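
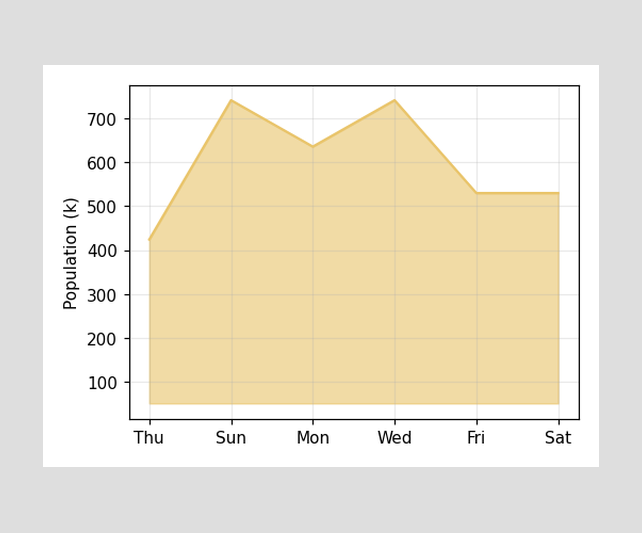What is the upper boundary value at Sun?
At Sun the upper boundary is at 742k.

742k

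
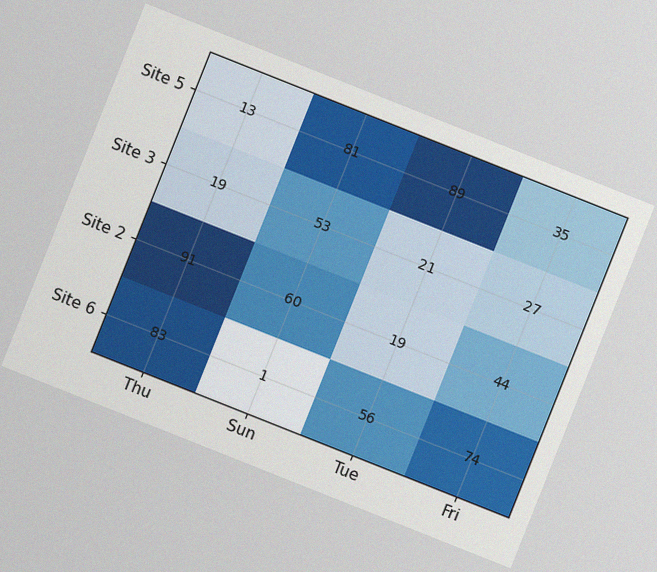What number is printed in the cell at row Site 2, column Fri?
The chart is tilted about 22° clockwise, with some photo noise. The (Site 2, Fri) cell reads 44.

44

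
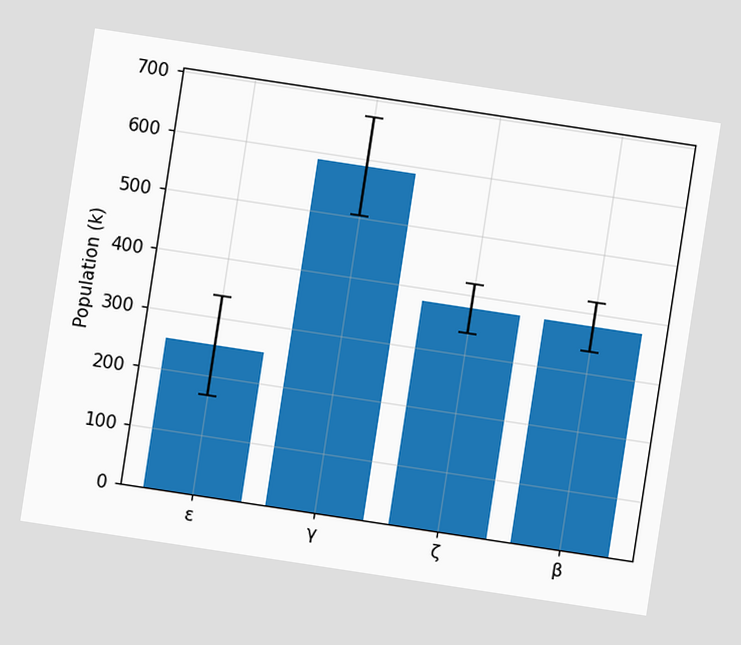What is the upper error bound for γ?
672k

The chart is tilted about 9° clockwise. The γ bar's upper whisker reaches 672k.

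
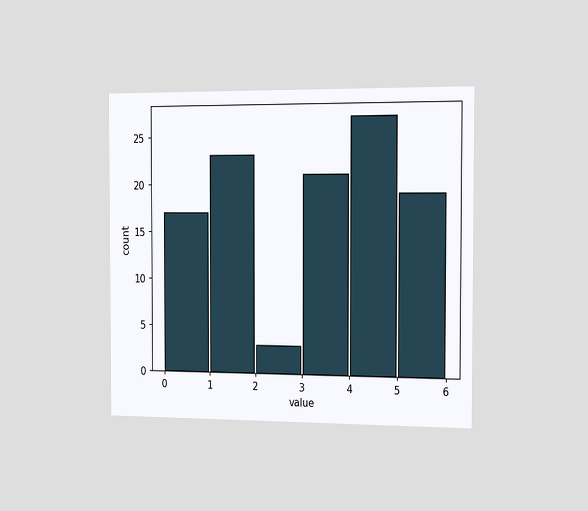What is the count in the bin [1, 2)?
23

The chart is viewed slightly from the right. The [1, 2) bin has height 23.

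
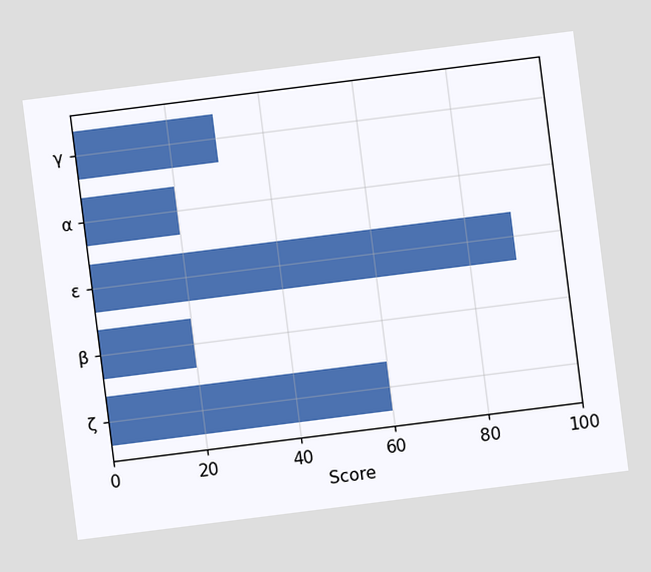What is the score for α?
The chart is tilted about 7° counter-clockwise. Reading along the chart's x-axis, the α bar reaches 20.

20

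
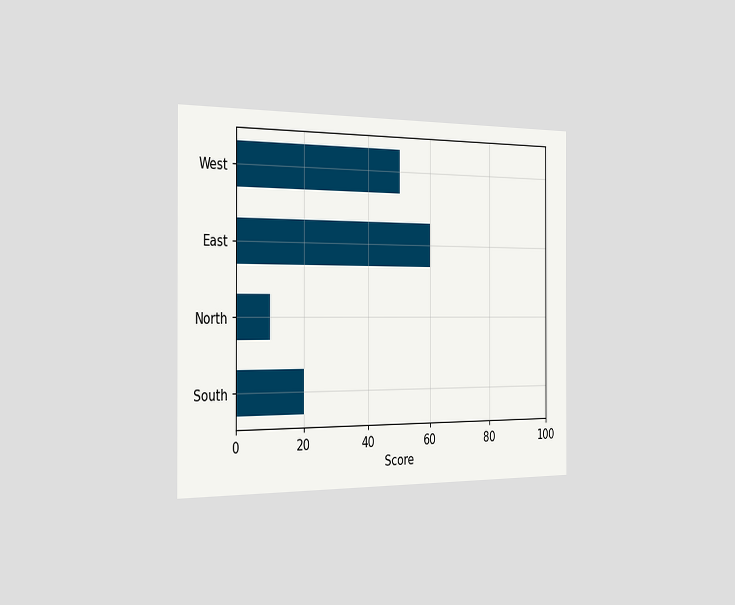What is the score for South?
20

The chart is viewed slightly from the left. Reading along the chart's x-axis, the South bar reaches 20.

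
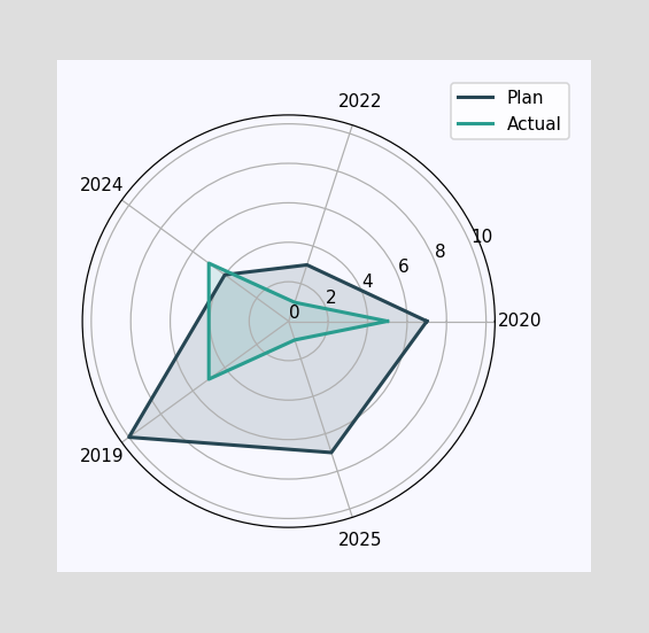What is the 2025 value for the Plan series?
7

On the 2025 axis, Plan reaches 7.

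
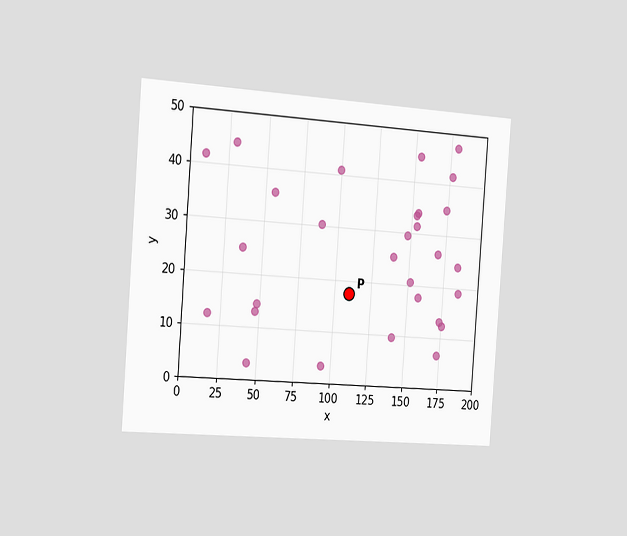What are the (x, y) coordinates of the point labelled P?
(110, 17.5)

The chart is tilted about 4° clockwise and viewed slightly from the left. Following the gridlines from P to each axis, P sits at (110, 17.5).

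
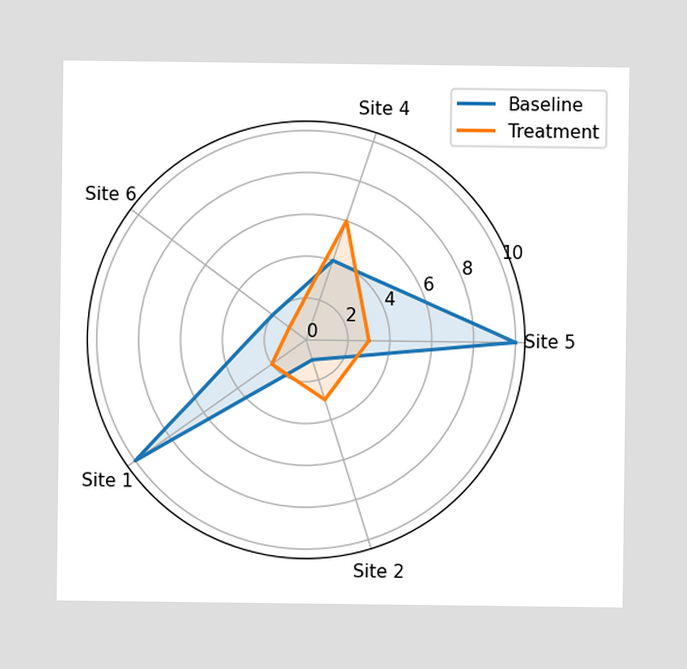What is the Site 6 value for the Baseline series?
On the Site 6 axis, Baseline reaches 2.

2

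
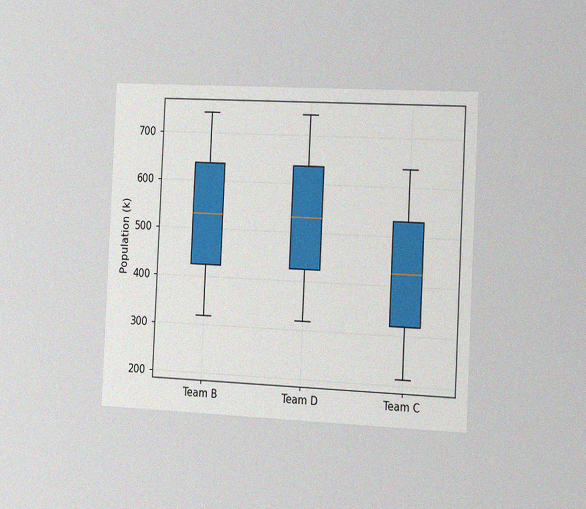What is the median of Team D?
530k

The chart is tilted about 3° clockwise and viewed slightly from the right, with some photo noise. The median line in the Team D box sits at 530k.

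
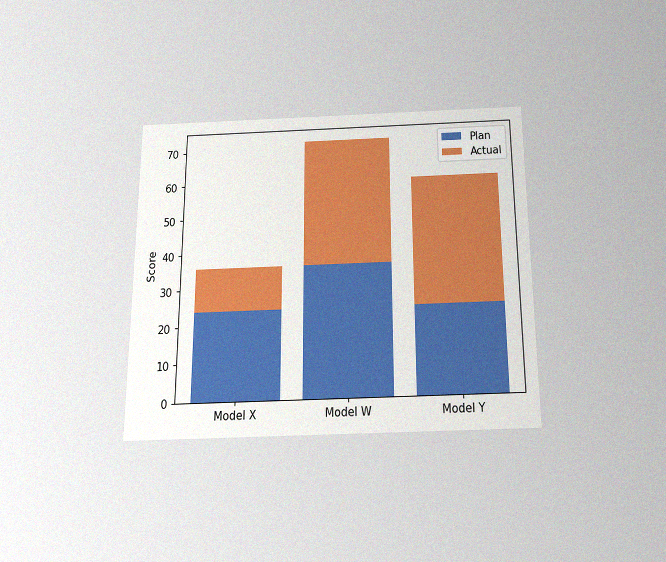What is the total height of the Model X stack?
The chart is viewed slightly from below, with some photo noise. The Model X stack's top reaches 36 on the y-axis.

36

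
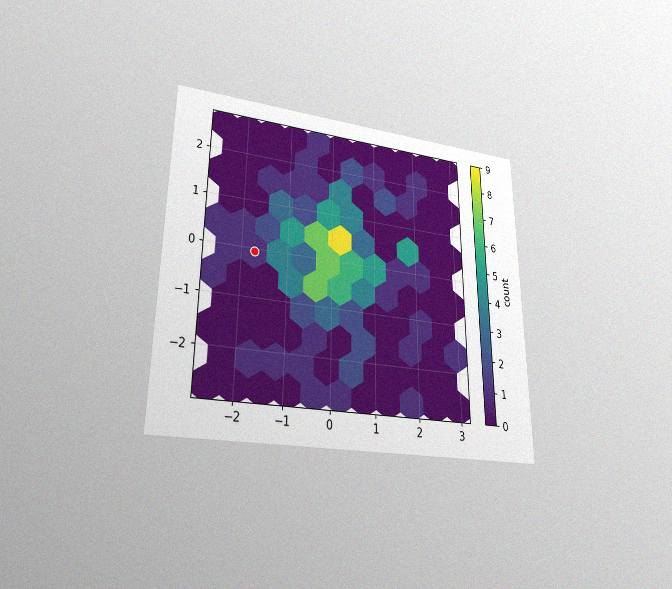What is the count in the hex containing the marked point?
The chart is viewed at a slight angle, with some photo noise. The marked hex reads 1 on the colorbar.

1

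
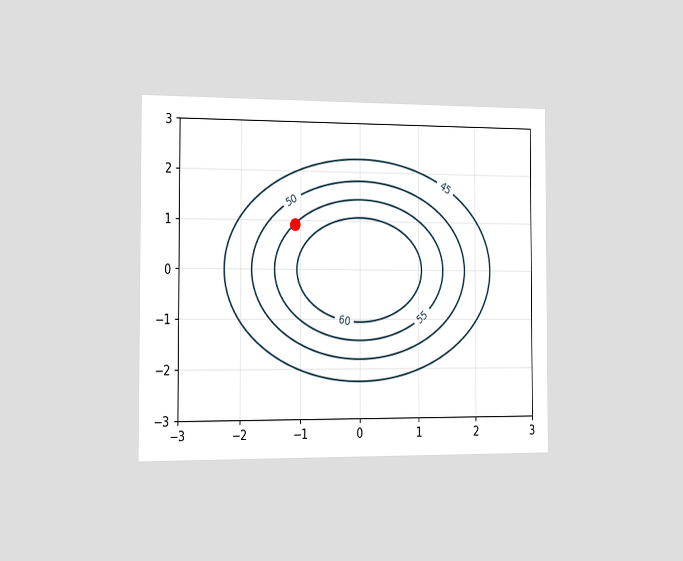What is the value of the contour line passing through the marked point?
The chart is viewed slightly from the left. The marked point sits on the contour labelled 55.

55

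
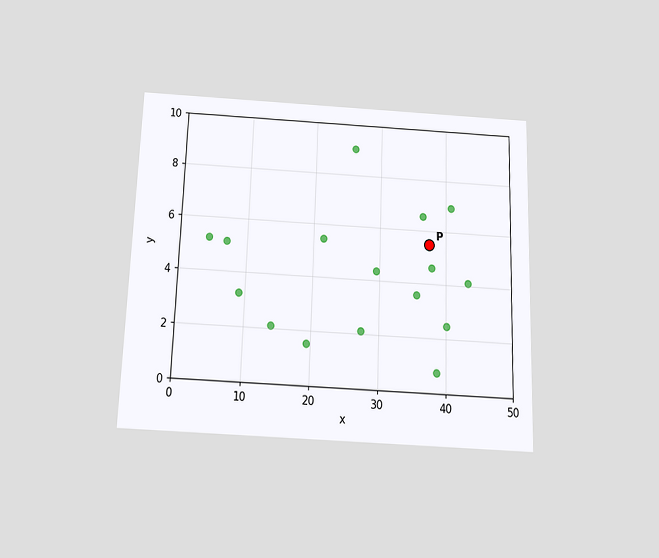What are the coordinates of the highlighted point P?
The chart is viewed slightly from below. Following the gridlines from P to each axis, P sits at (37.5, 5.5).

(37.5, 5.5)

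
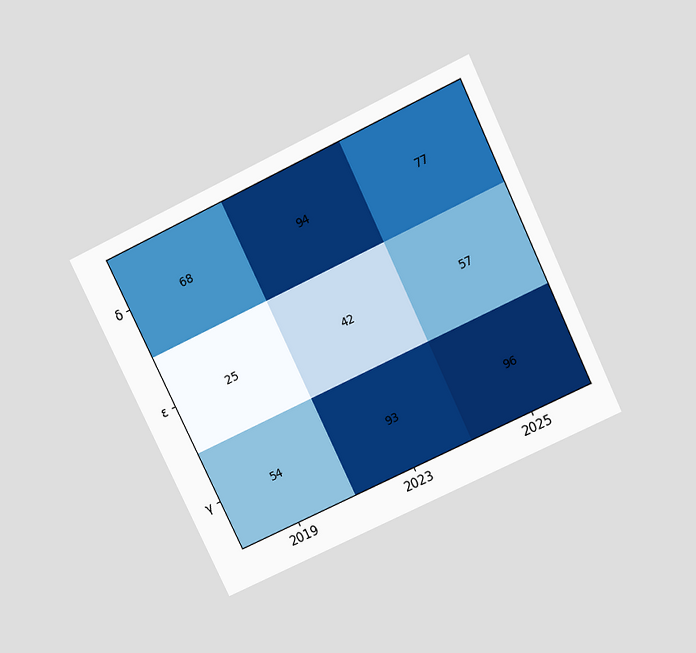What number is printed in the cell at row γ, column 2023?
The chart is tilted about 26° counter-clockwise and viewed slightly from above. The (γ, 2023) cell reads 93.

93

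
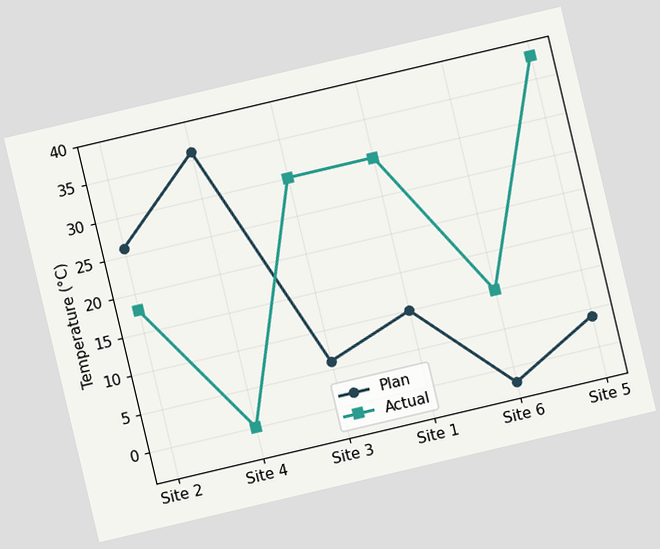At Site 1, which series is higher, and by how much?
The chart is tilted about 13° counter-clockwise. At Site 1, Actual sits above the other line by 20°C.

Actual, by 20°C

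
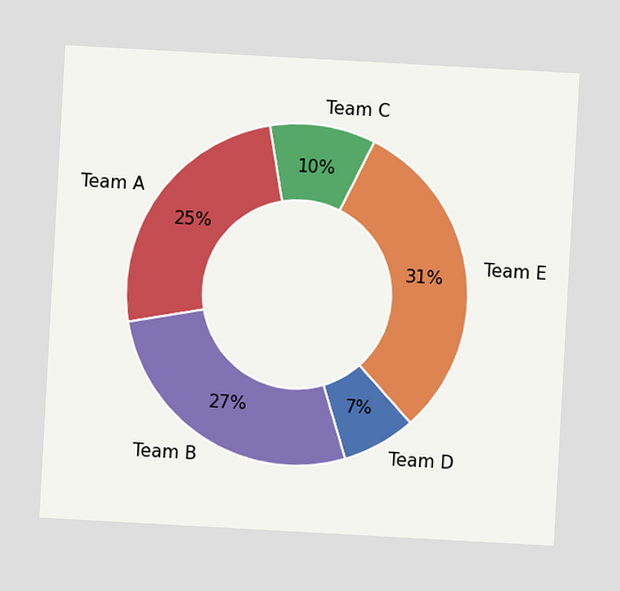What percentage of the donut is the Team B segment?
The chart is tilted about 3° clockwise. The Team B segment takes up 27% of the ring.

27%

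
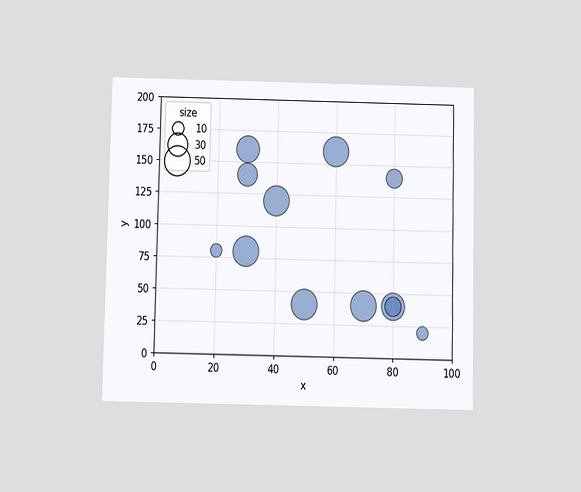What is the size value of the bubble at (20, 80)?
10

The chart is viewed slightly from below. Matching the bubble at (20, 80) against the size legend gives 10.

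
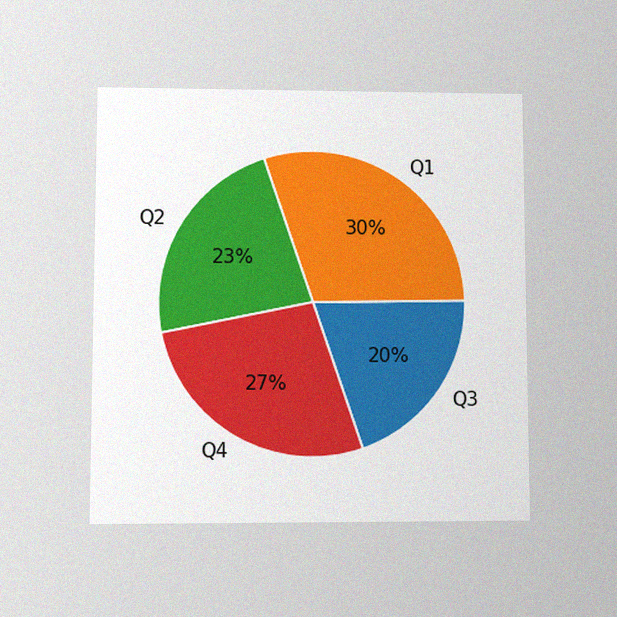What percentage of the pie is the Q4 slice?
The chart is viewed at a slight angle, with some photo noise. The Q4 slice takes up 27% of the pie.

27%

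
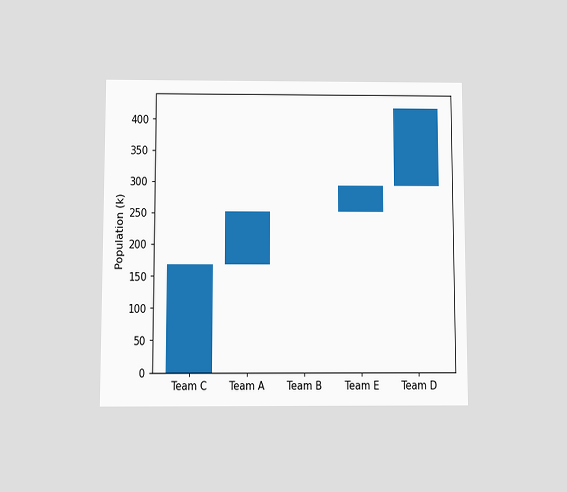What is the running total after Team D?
The chart is viewed slightly from below. After Team D the running total reaches 420k.

420k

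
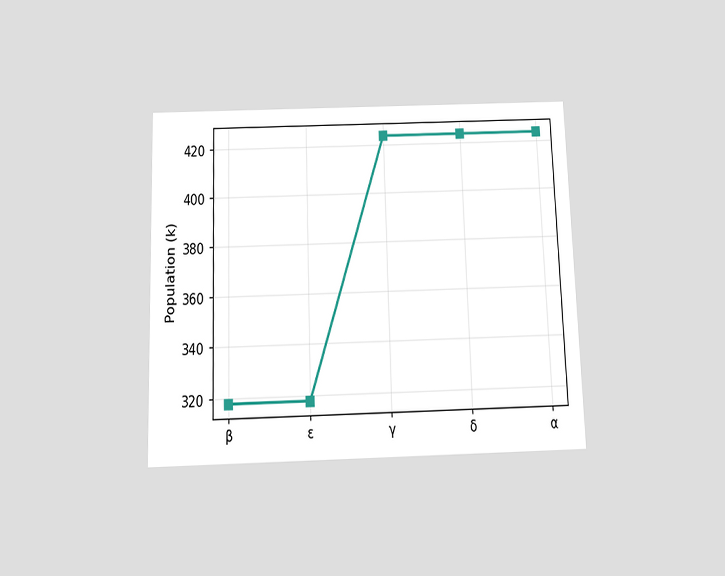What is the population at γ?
The chart is viewed slightly from below. At γ, the line is at 424k.

424k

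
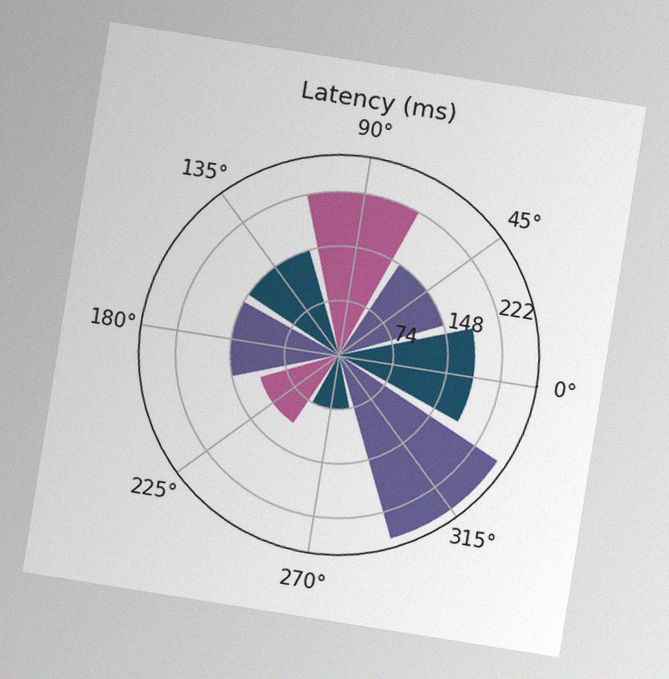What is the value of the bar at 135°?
The chart is tilted about 9° clockwise, with some photo noise. The bar at 135° reaches 148ms on the radial axis.

148ms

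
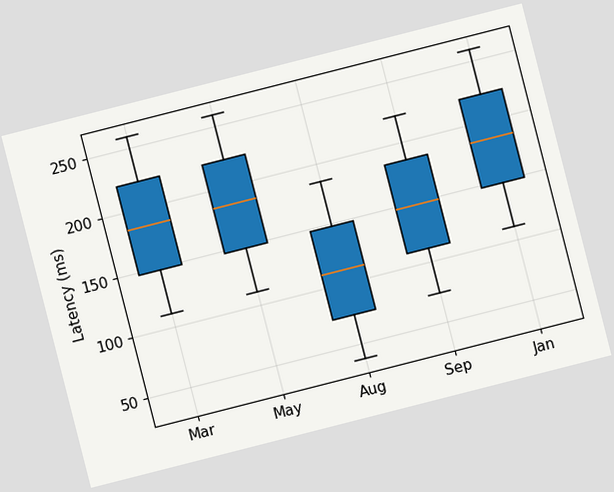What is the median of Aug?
111ms

The chart is tilted about 14° counter-clockwise. The median line in the Aug box sits at 111ms.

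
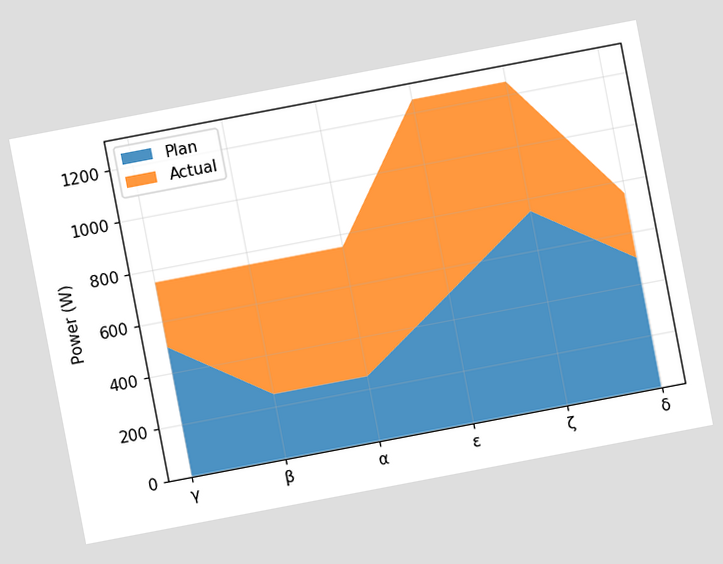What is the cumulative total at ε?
The chart is tilted about 11° counter-clockwise. The stacked total at ε reaches 1250W.

1250W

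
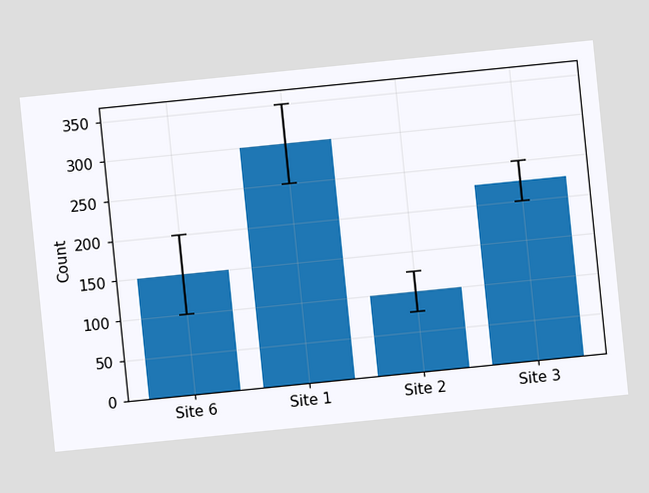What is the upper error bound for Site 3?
250

The chart is tilted about 6° counter-clockwise. The Site 3 bar's upper whisker reaches 250.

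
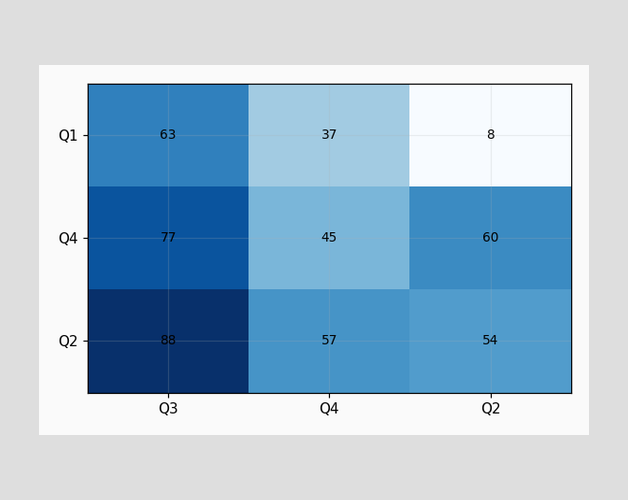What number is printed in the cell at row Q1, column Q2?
The (Q1, Q2) cell reads 8.

8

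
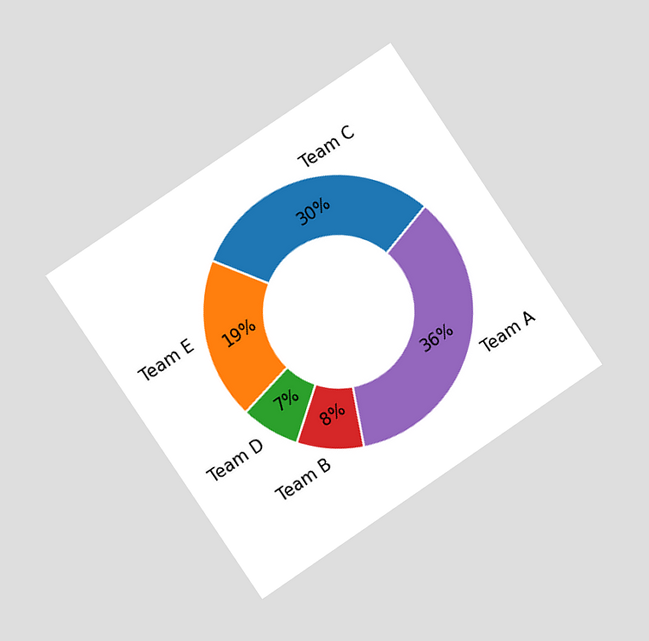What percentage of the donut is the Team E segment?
19%

The chart is tilted about 34° counter-clockwise and viewed slightly from the left. The Team E segment takes up 19% of the ring.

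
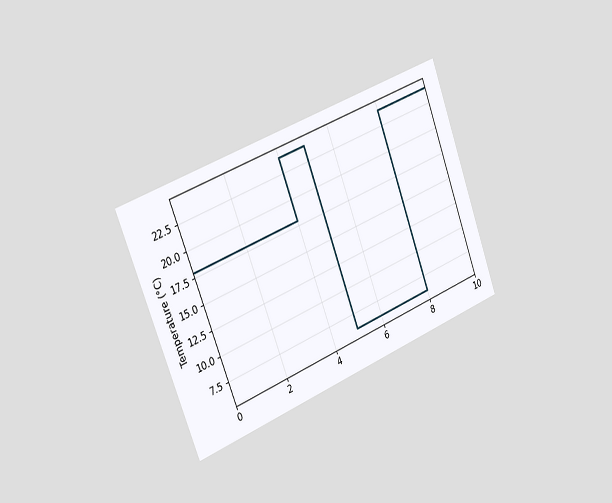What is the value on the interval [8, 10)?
The chart is tilted about 21° counter-clockwise and viewed slightly from the left. On [8, 10) the step sits at 24°C.

24°C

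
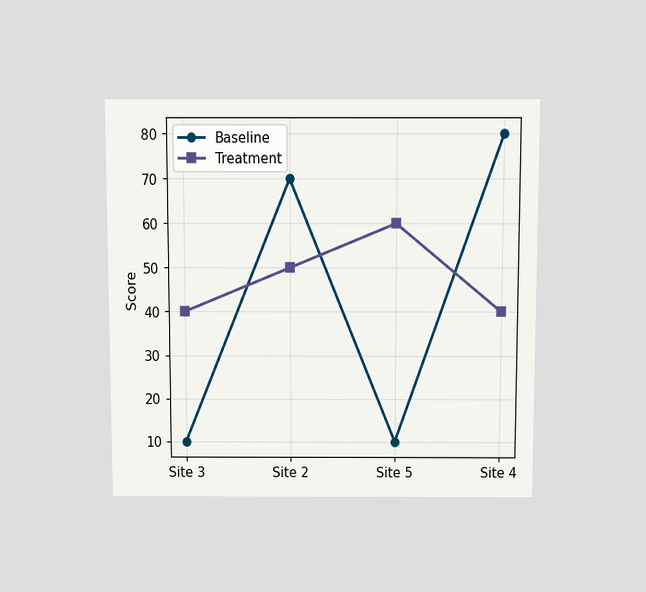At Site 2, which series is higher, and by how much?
The chart is viewed slightly from above. At Site 2, Baseline sits above the other line by 20.

Baseline, by 20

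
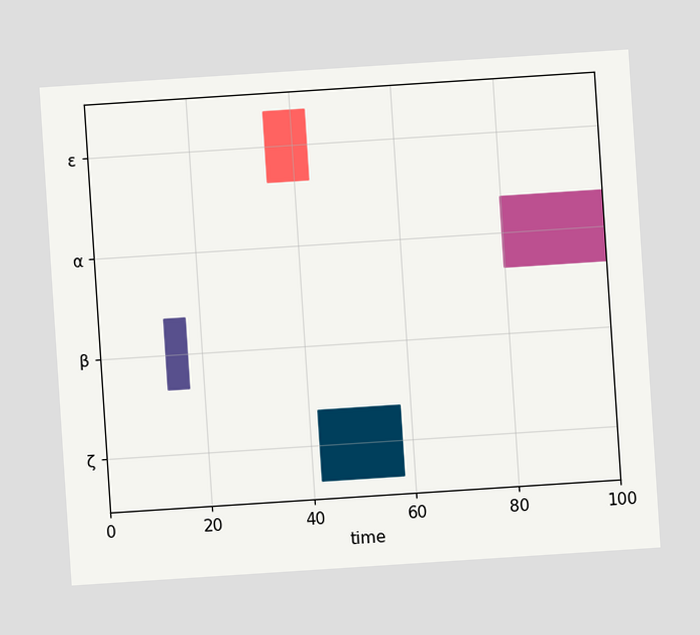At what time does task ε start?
The chart is tilted about 4° counter-clockwise. The ε bar begins at t=35.

35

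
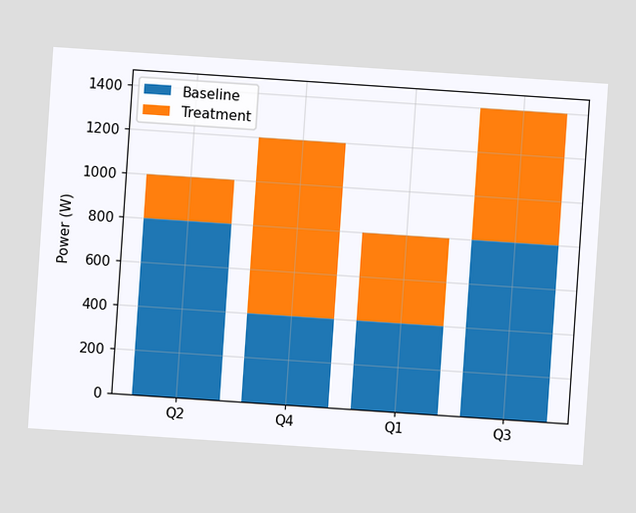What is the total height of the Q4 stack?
1200W

The chart is tilted about 4° clockwise. The Q4 stack's top reaches 1200W on the y-axis.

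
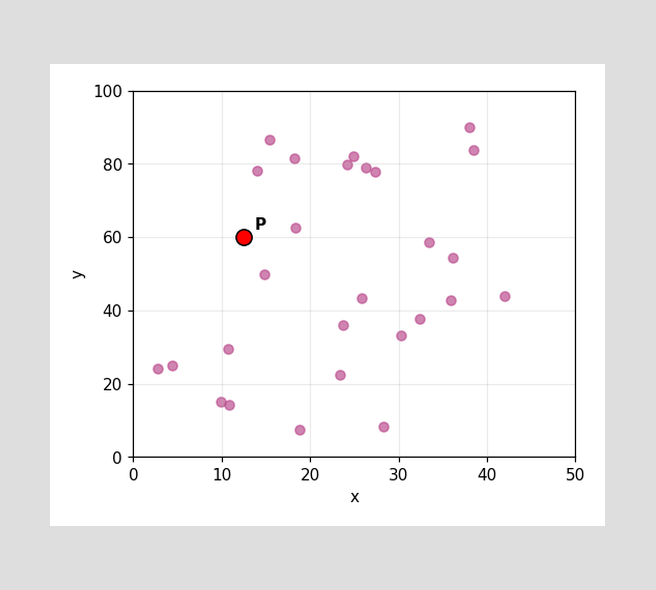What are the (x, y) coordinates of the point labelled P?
(12.5, 60)

Following the gridlines from P to each axis, P sits at (12.5, 60).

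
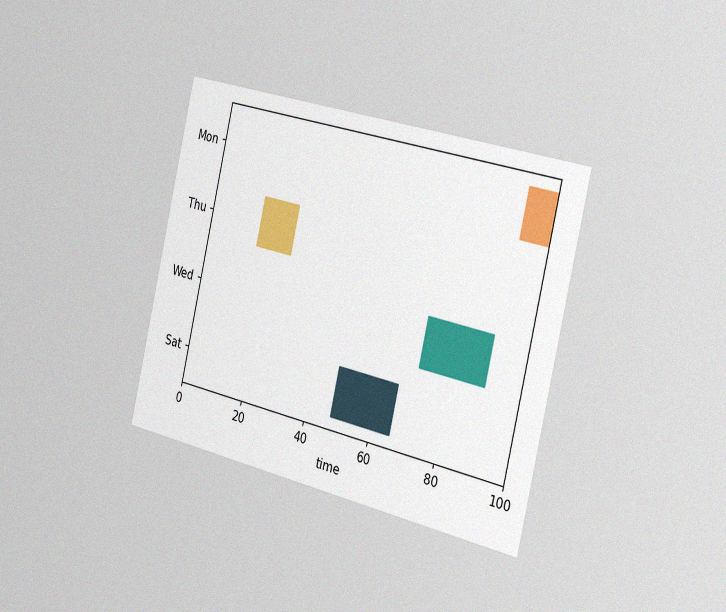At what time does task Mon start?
The chart is tilted about 13° clockwise and viewed slightly from the right, with some photo noise. The Mon bar begins at t=92.

92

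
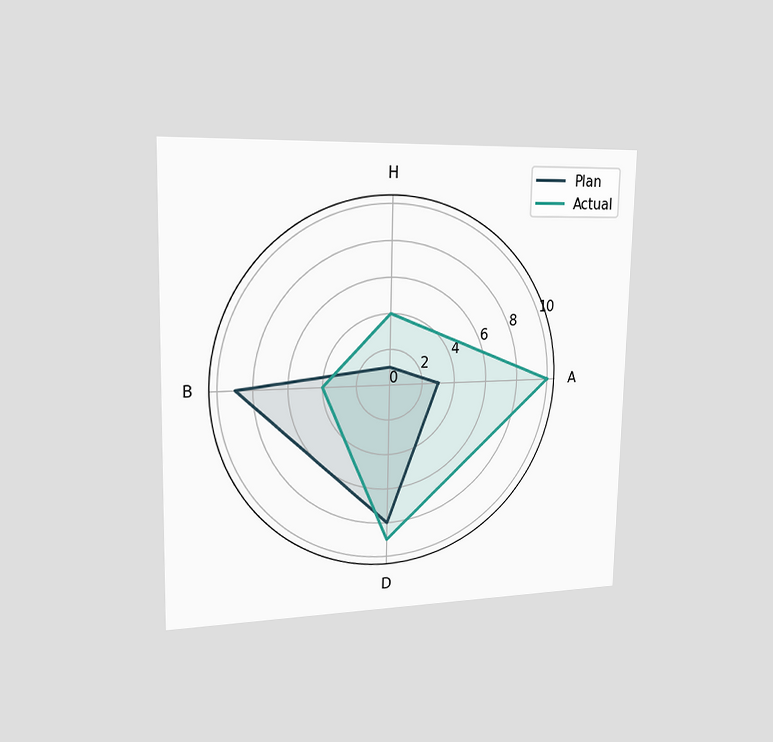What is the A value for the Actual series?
10

The chart is viewed slightly from the left. On the A axis, Actual reaches 10.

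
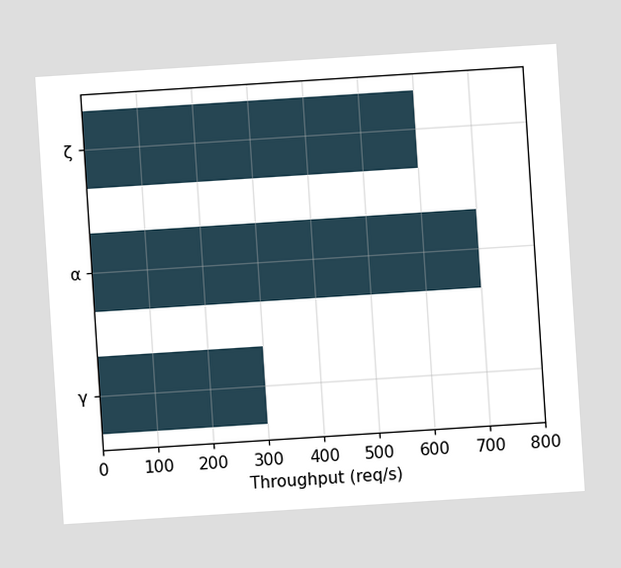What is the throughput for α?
700req/s

The chart is tilted about 4° counter-clockwise. Reading along the chart's x-axis, the α bar reaches 700req/s.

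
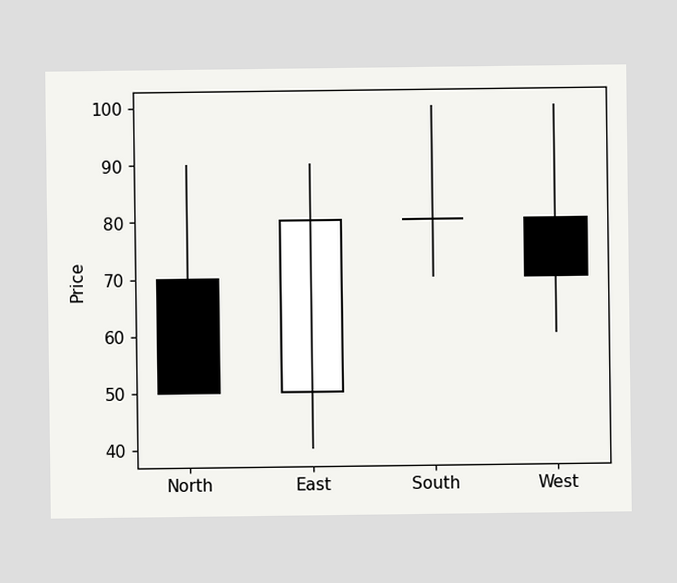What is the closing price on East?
The East candle closes at 80.

80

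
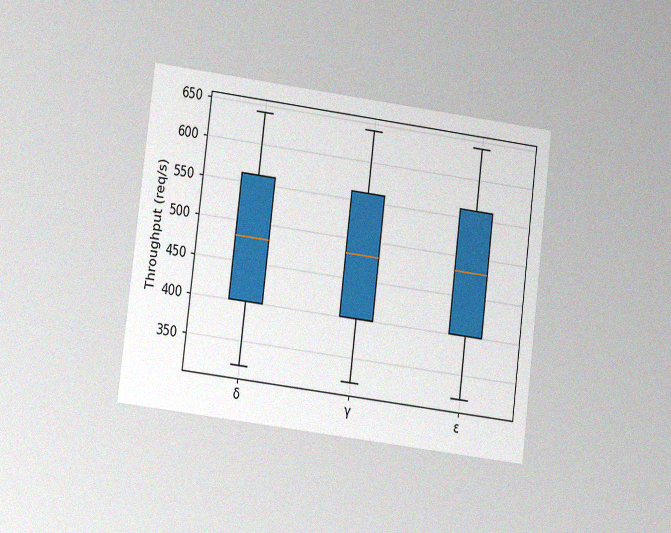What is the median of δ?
480req/s

The chart is tilted about 7° clockwise and viewed at a slight angle, with some photo noise. The median line in the δ box sits at 480req/s.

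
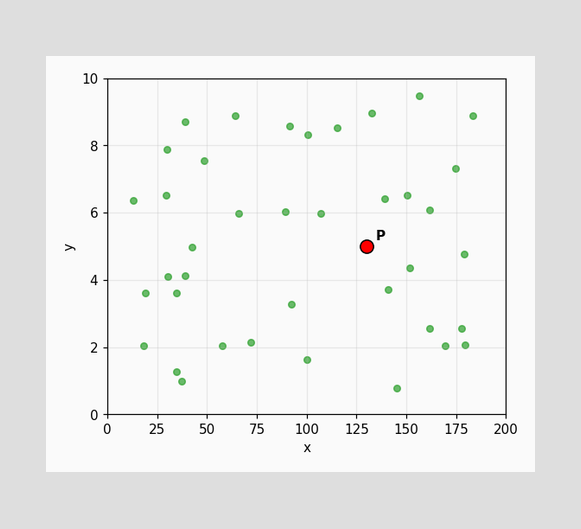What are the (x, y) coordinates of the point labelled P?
Following the gridlines from P to each axis, P sits at (130, 5).

(130, 5)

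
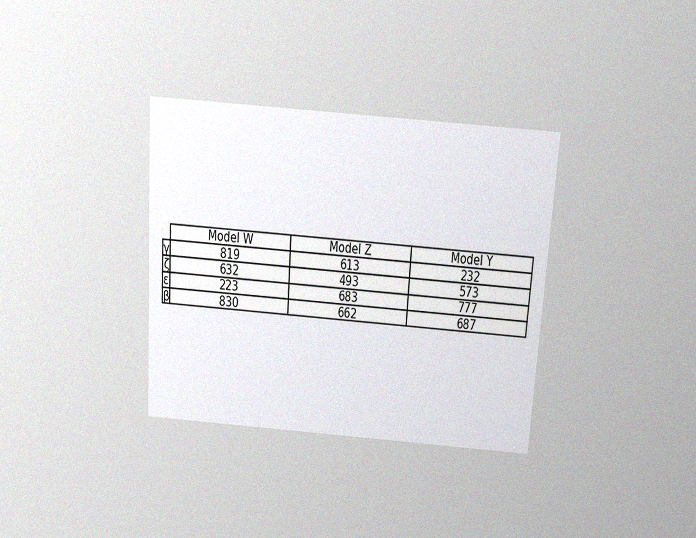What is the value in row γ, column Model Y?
The chart is tilted about 4° clockwise and viewed slightly from above, with some photo noise. The (γ, Model Y) cell reads 232.

232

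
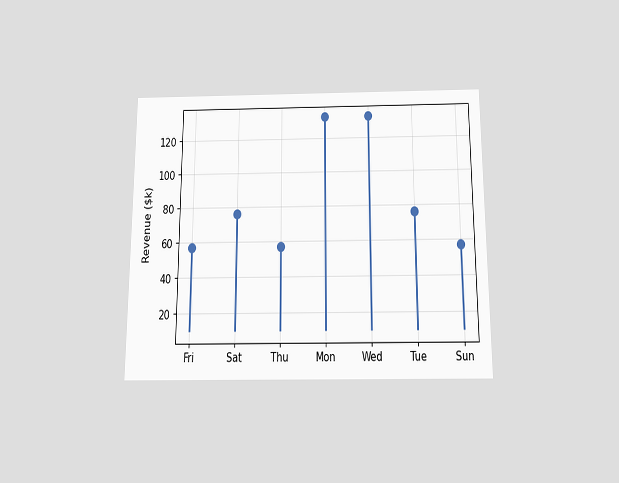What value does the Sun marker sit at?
The chart is viewed slightly from below. The Sun marker sits at $57k.

$57k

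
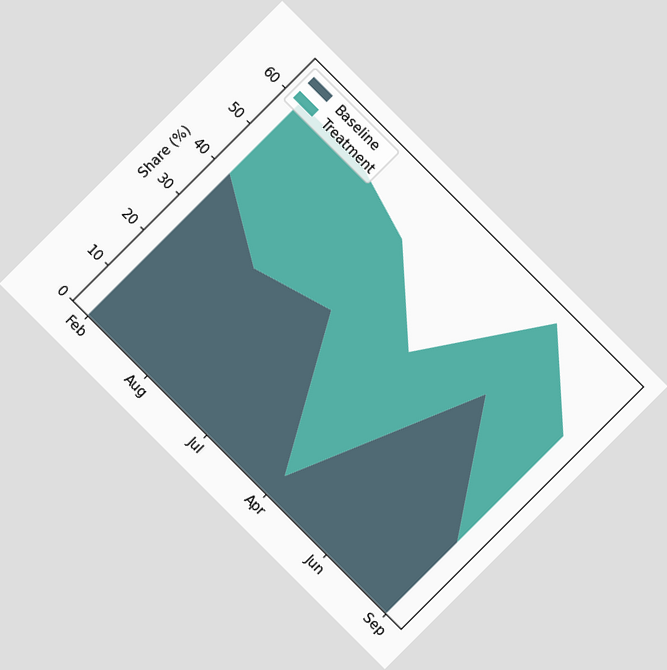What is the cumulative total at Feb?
60%

The chart is tilted about 45° clockwise. The stacked total at Feb reaches 60%.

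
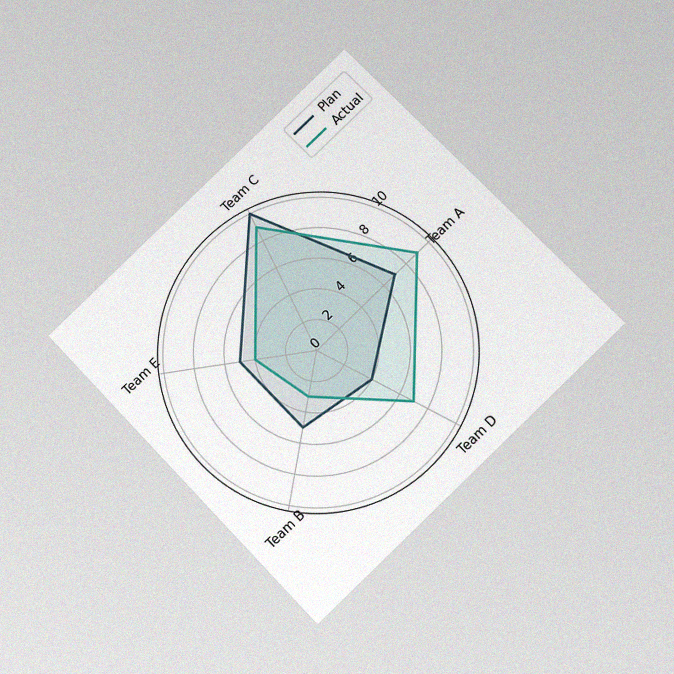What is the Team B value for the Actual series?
The chart is tilted about 44° counter-clockwise and viewed at a slight angle, with some photo noise. On the Team B axis, Actual reaches 3.

3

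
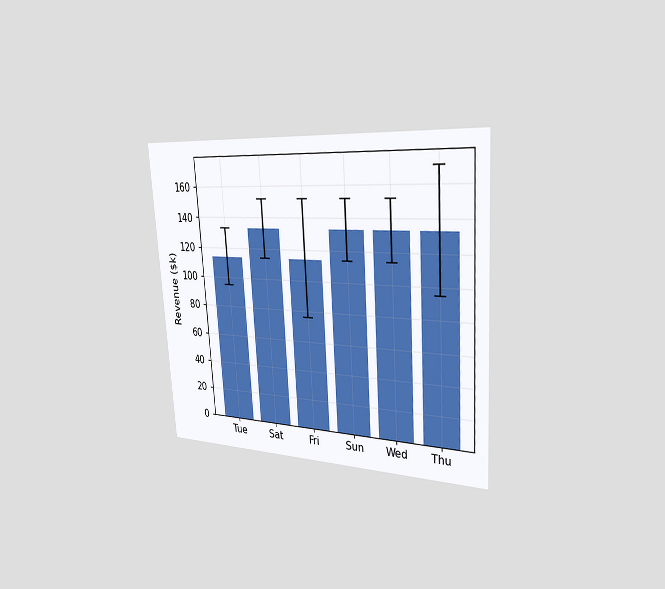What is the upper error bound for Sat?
The chart is tilted about 4° counter-clockwise and viewed slightly from the right. The Sat bar's upper whisker reaches $152k.

$152k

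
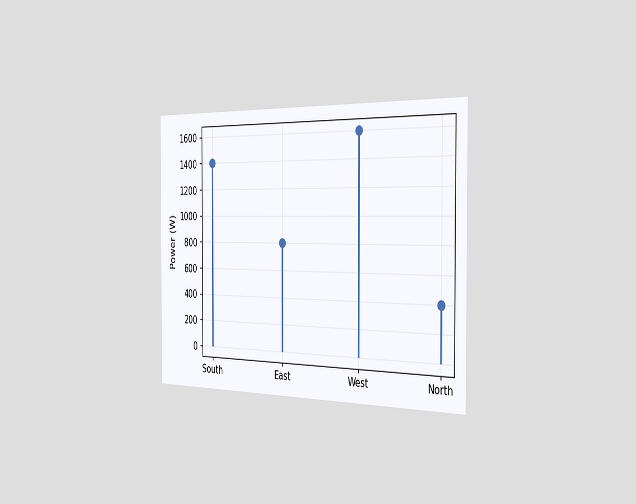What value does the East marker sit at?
The chart is viewed slightly from the right. The East marker sits at 800W.

800W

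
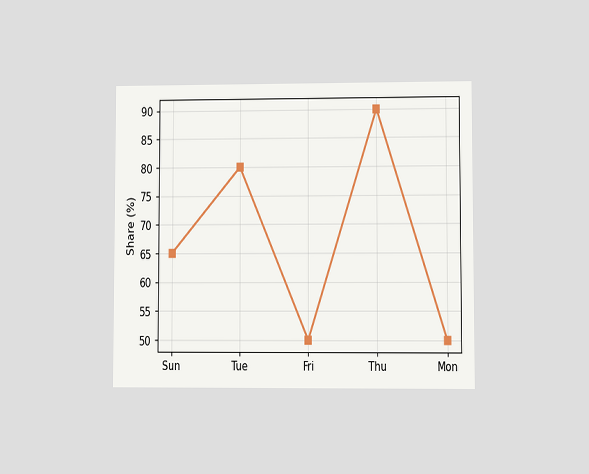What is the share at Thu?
90%

The chart is viewed at a slight angle. At Thu, the line is at 90%.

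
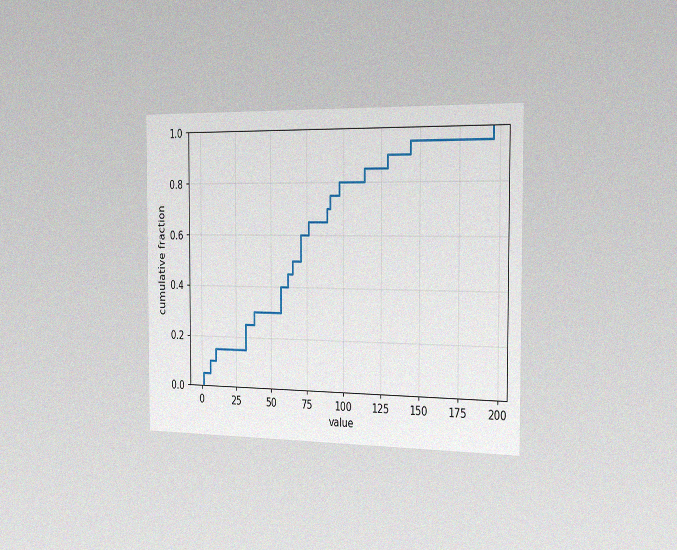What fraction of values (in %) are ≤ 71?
60%

The chart is viewed slightly from the right, with some photo noise. At x=71 the ECDF step is at 60%.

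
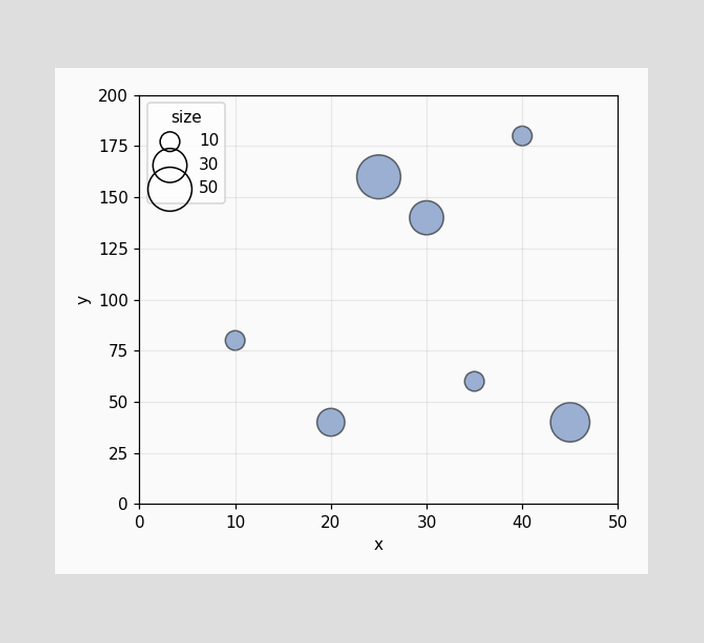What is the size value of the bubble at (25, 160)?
50

Matching the bubble at (25, 160) against the size legend gives 50.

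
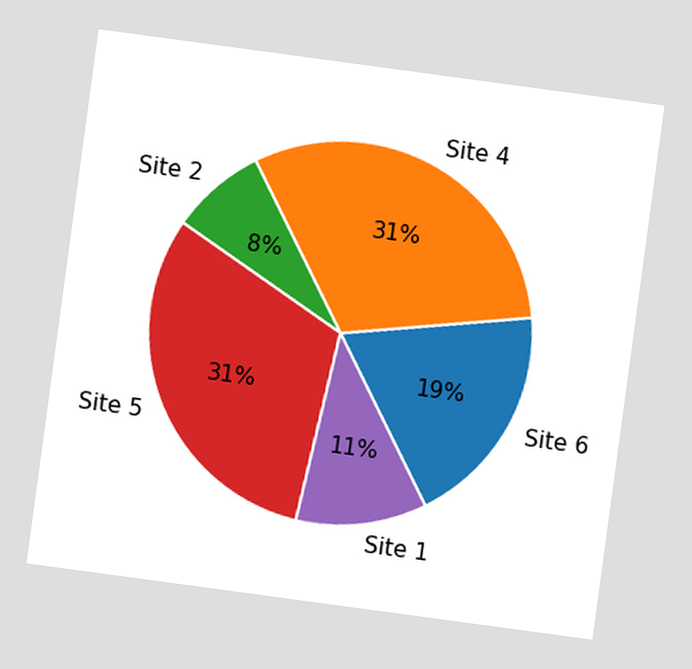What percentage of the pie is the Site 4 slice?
31%

The chart is tilted about 8° clockwise. The Site 4 slice takes up 31% of the pie.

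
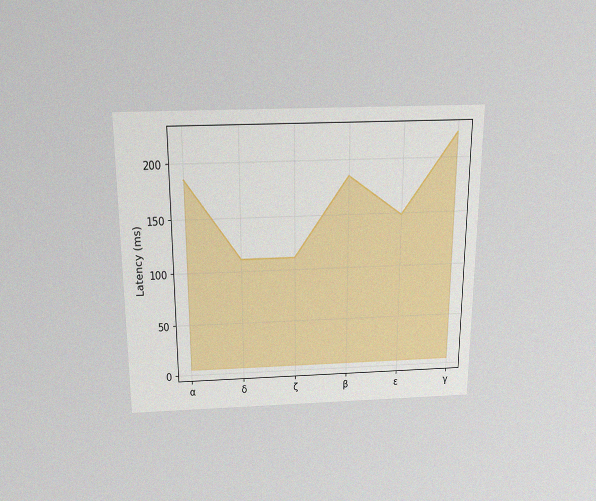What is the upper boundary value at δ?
The chart is viewed slightly from above, with some photo noise. At δ the upper boundary is at 111ms.

111ms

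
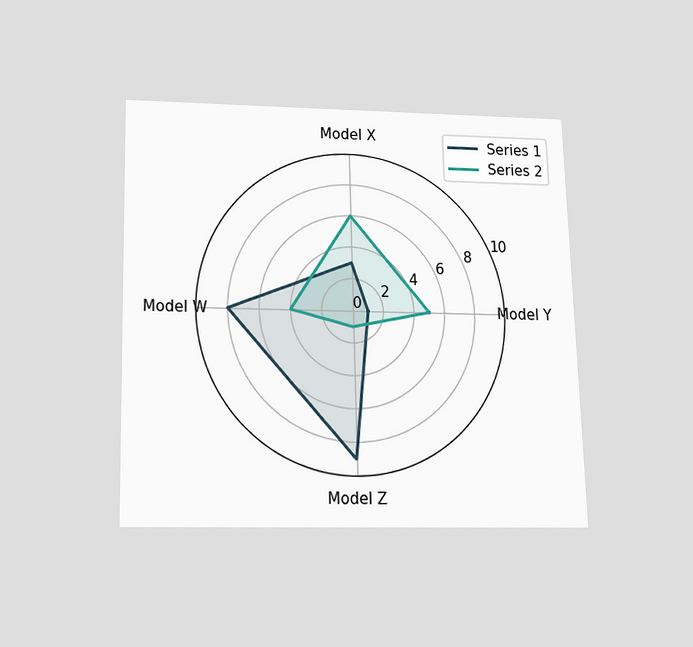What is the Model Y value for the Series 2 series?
5

The chart is viewed slightly from below. On the Model Y axis, Series 2 reaches 5.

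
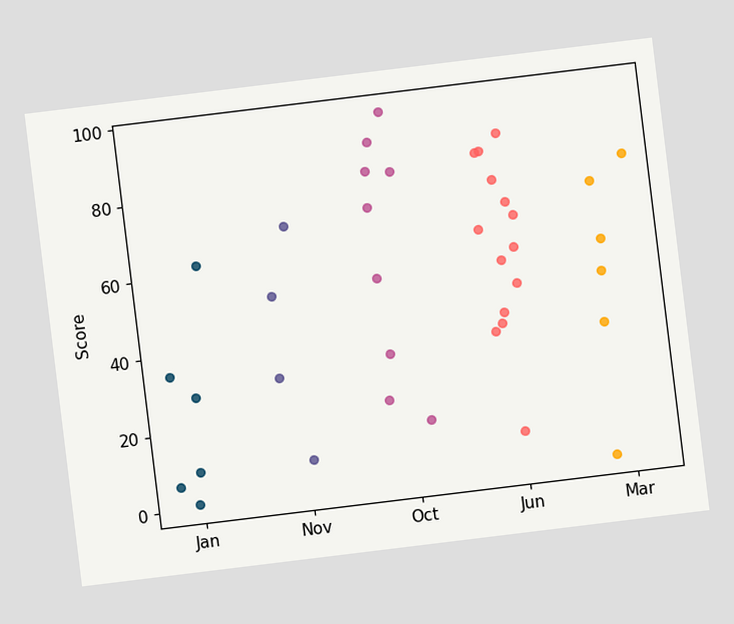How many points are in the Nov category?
4

The chart is tilted about 7° counter-clockwise. Counting the markers in the Nov column gives 4.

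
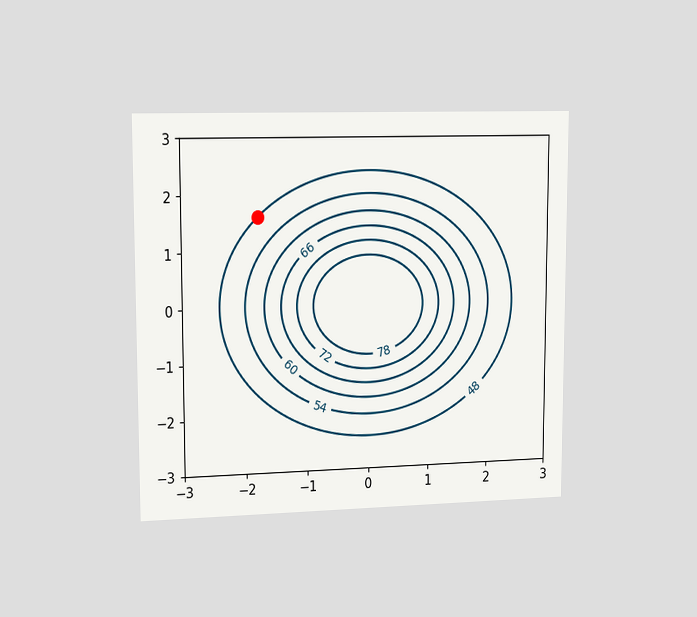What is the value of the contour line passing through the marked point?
48

The chart is viewed slightly from the left. The marked point sits on the contour labelled 48.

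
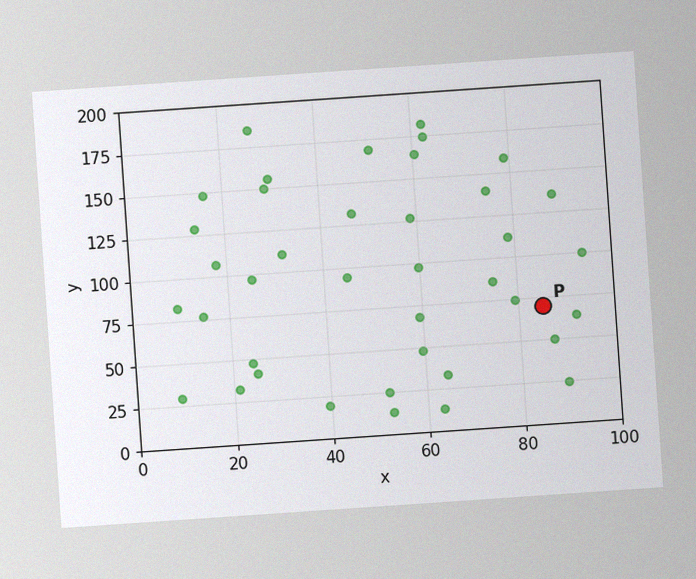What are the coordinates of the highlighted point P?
(85, 70)

The chart is tilted about 4° counter-clockwise, with some photo noise. Following the gridlines from P to each axis, P sits at (85, 70).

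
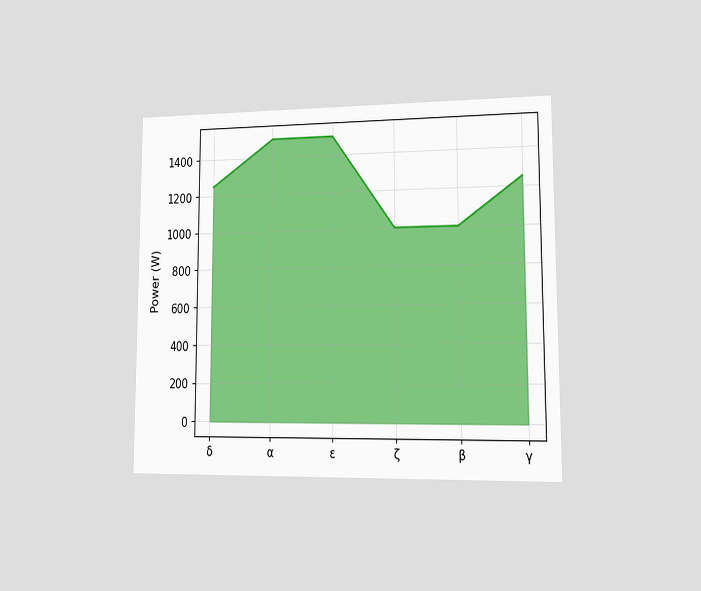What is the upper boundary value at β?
The chart is viewed at a slight angle. At β the upper boundary is at 1000W.

1000W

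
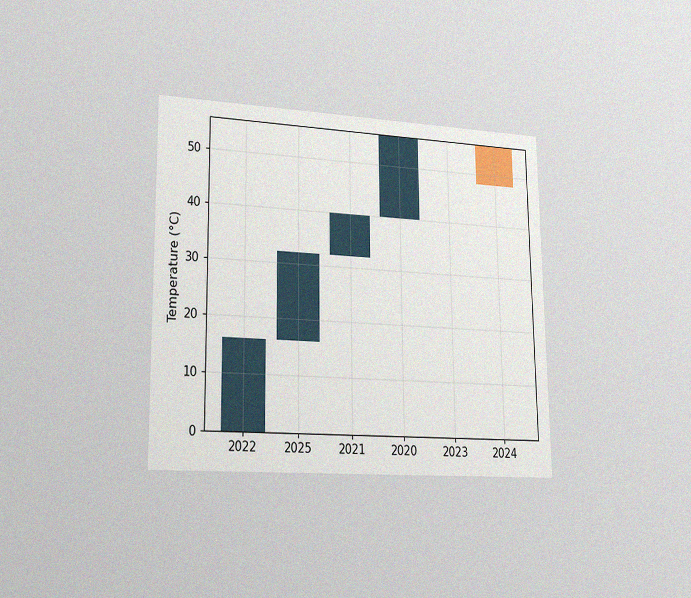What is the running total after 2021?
40°C

The chart is viewed slightly from the left, with some photo noise. After 2021 the running total reaches 40°C.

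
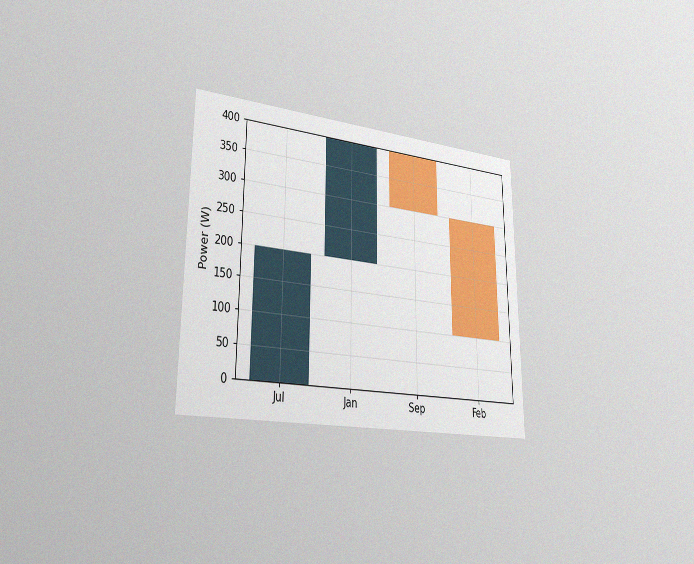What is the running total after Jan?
The chart is viewed slightly from the left, with some photo noise. After Jan the running total reaches 400W.

400W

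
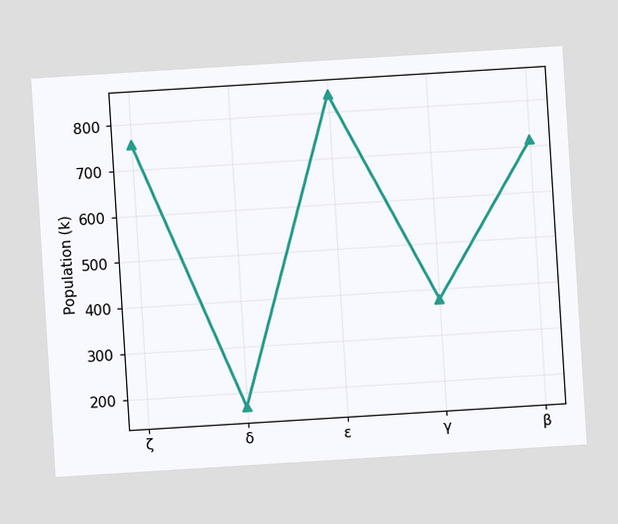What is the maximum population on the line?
The chart is tilted about 4° counter-clockwise. The highest point is at ε, and reading across to the y-axis gives 840k.

840k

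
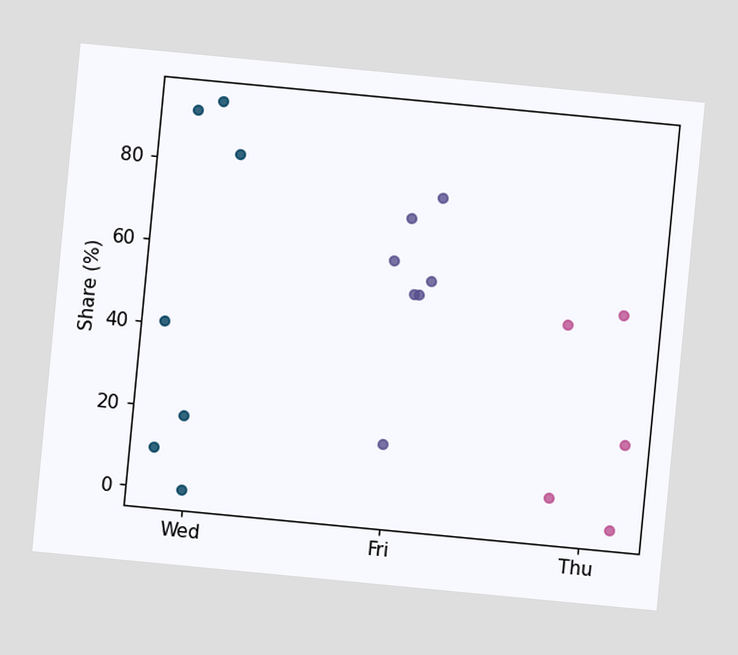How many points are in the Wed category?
7

The chart is tilted about 5° clockwise. Counting the markers in the Wed column gives 7.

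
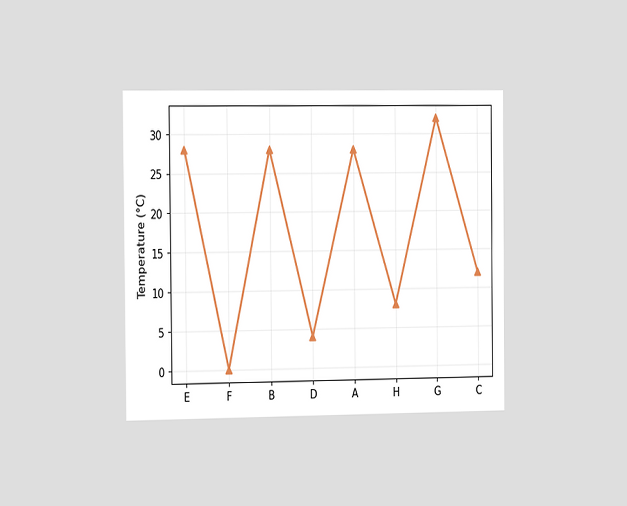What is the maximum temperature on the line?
32°C

The chart is viewed slightly from the left. The highest point is at G, and reading across to the y-axis gives 32°C.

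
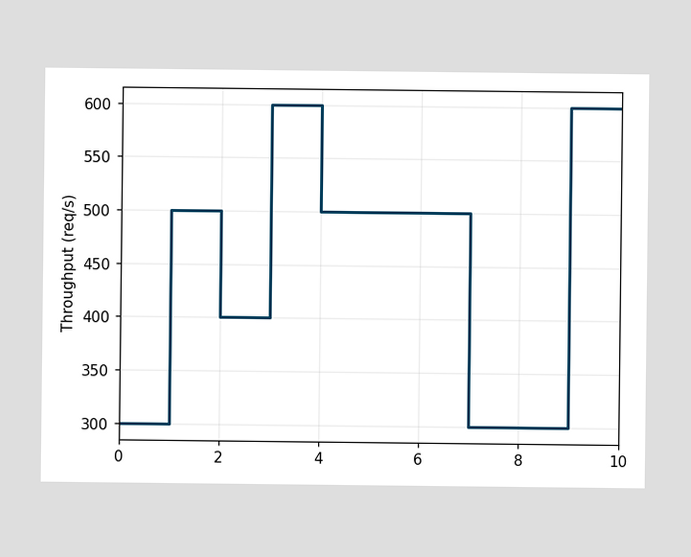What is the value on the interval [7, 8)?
On [7, 8) the step sits at 300req/s.

300req/s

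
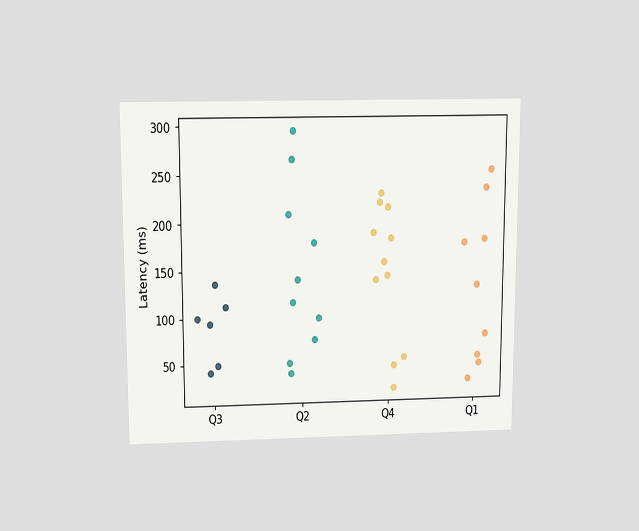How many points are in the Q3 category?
6

The chart is viewed slightly from above. Counting the markers in the Q3 column gives 6.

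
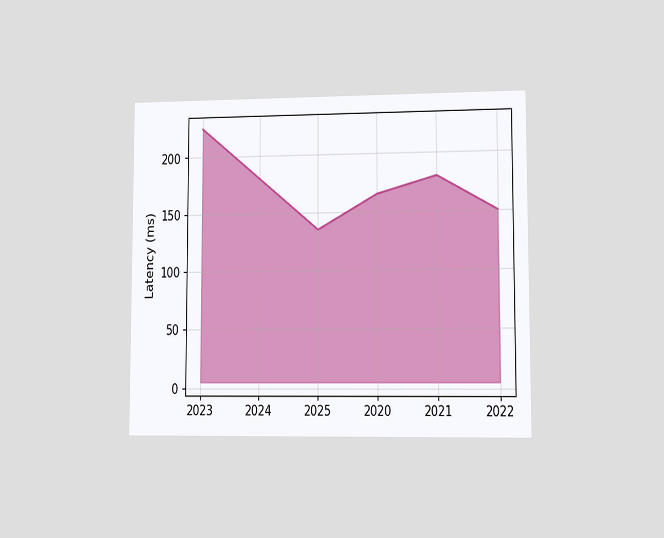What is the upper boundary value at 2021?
180ms

The chart is viewed at a slight angle. At 2021 the upper boundary is at 180ms.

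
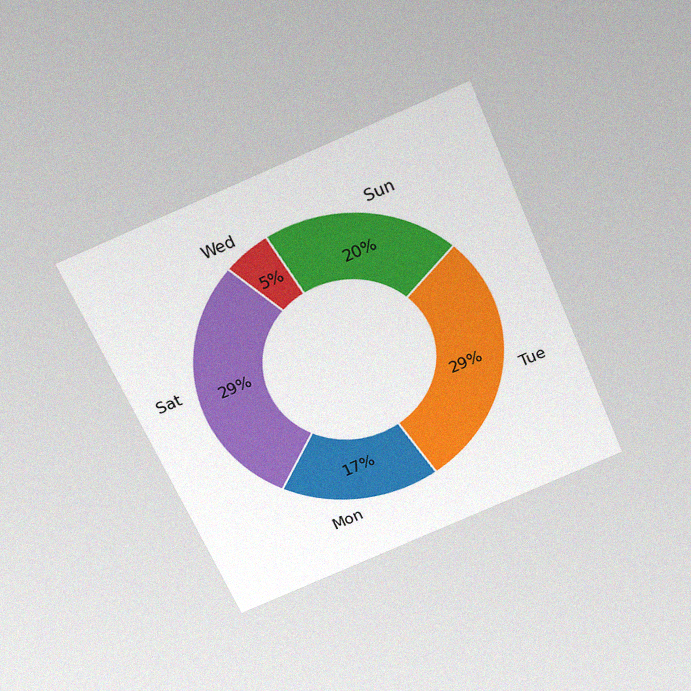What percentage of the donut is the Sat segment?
29%

The chart is tilted about 23° counter-clockwise and viewed slightly from above, with some photo noise. The Sat segment takes up 29% of the ring.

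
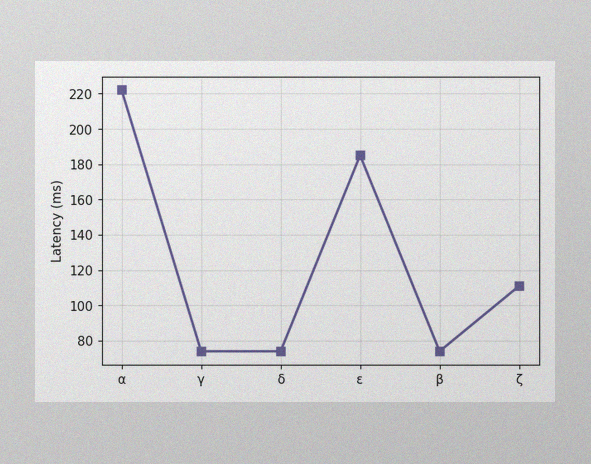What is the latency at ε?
185ms

The image has some photo noise and uneven lighting. At ε, the line is at 185ms.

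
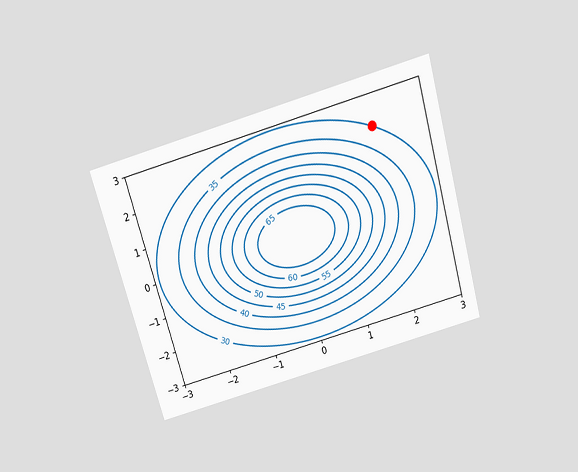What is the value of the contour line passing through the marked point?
30

The chart is tilted about 16° counter-clockwise and viewed slightly from above. The marked point sits on the contour labelled 30.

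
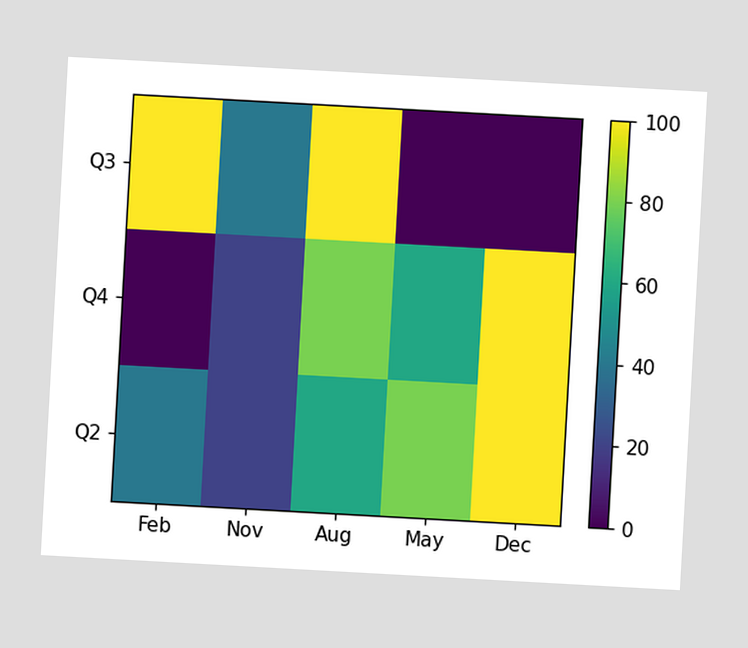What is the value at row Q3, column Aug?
100

The chart is tilted about 3° clockwise. Matching cell (Q3, Aug) against the colorbar gives 100.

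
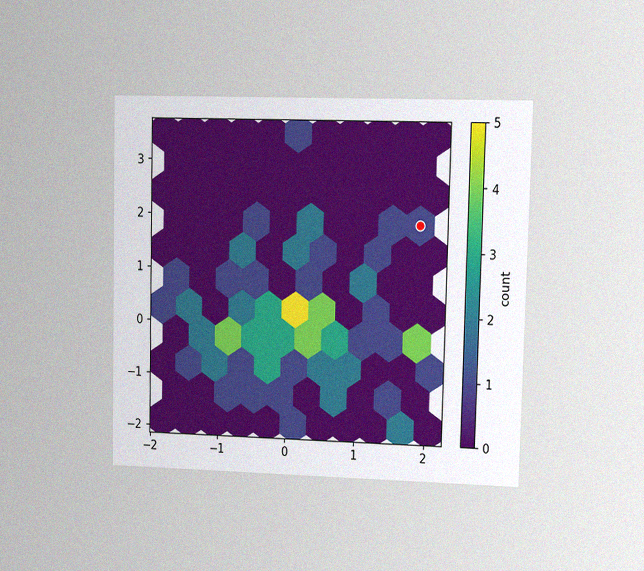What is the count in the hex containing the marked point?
1

The chart is viewed at a slight angle, with some photo noise. The marked hex reads 1 on the colorbar.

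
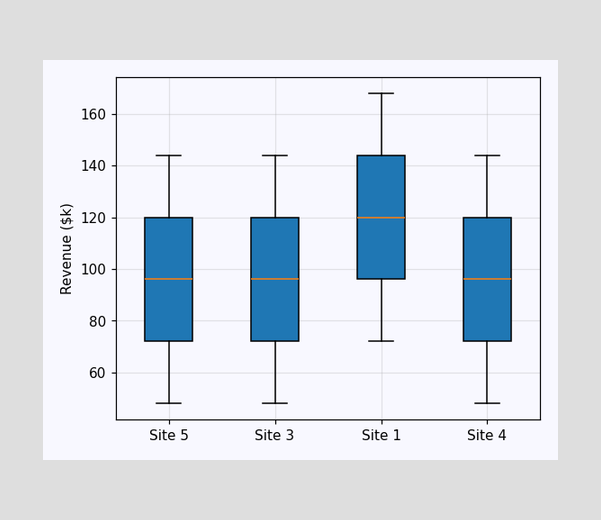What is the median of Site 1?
$120k

The median line in the Site 1 box sits at $120k.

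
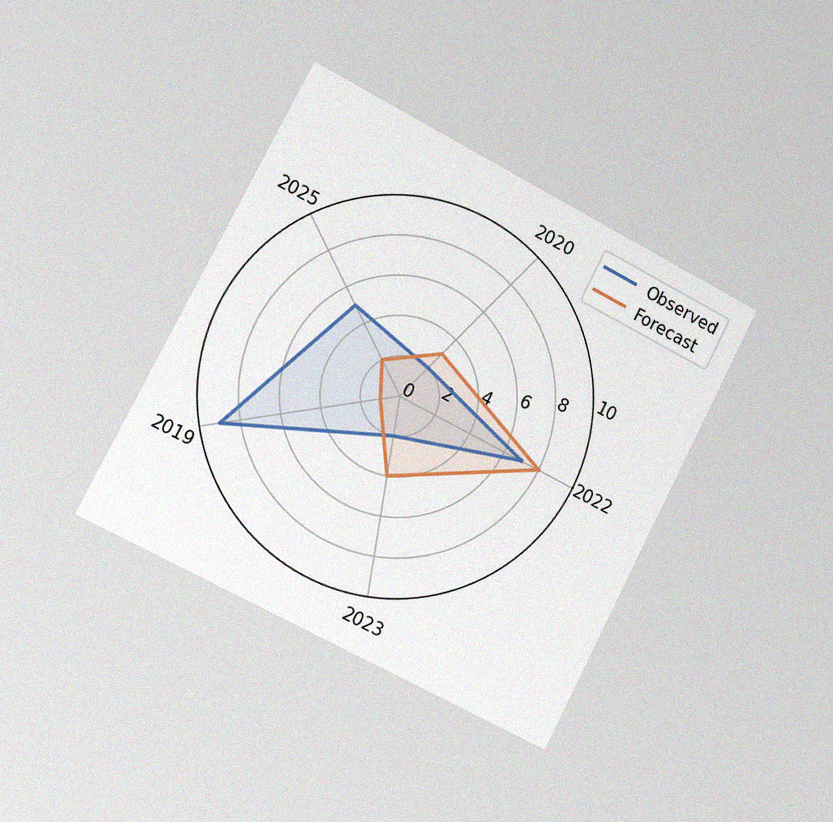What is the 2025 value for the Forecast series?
2

The chart is tilted about 27° clockwise and viewed slightly from the left, with some photo noise. On the 2025 axis, Forecast reaches 2.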